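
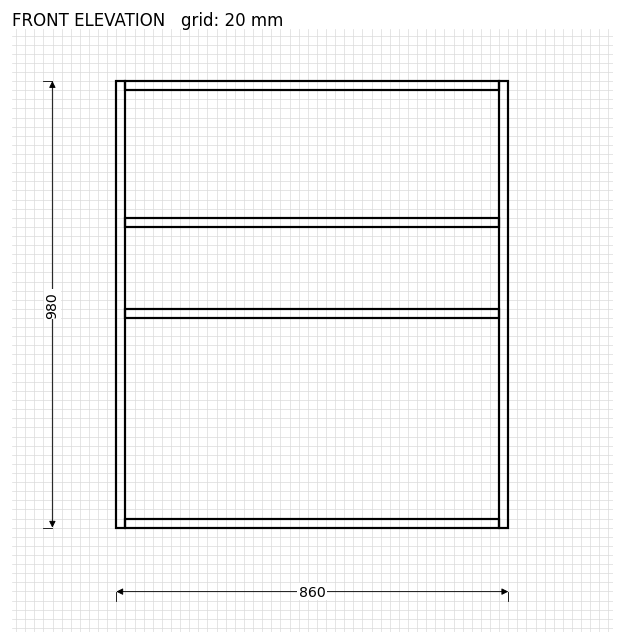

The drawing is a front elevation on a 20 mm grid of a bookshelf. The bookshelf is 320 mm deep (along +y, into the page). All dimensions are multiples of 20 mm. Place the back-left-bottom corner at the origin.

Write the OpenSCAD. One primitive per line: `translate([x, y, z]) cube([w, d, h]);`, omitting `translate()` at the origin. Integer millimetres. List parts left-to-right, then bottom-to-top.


cube([20, 320, 980]);
translate([20, 0, 0]) cube([820, 320, 20]);
translate([20, 0, 460]) cube([820, 320, 20]);
translate([20, 0, 660]) cube([820, 320, 20]);
translate([20, 0, 960]) cube([820, 320, 20]);
translate([840, 0, 0]) cube([20, 320, 980]);


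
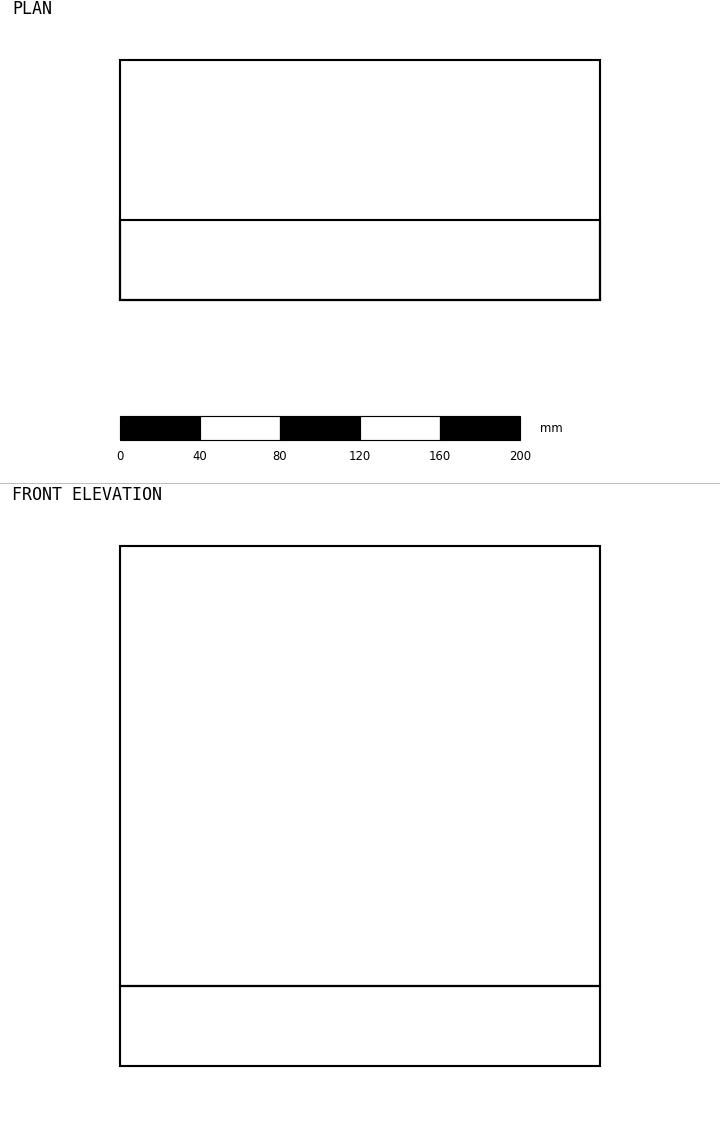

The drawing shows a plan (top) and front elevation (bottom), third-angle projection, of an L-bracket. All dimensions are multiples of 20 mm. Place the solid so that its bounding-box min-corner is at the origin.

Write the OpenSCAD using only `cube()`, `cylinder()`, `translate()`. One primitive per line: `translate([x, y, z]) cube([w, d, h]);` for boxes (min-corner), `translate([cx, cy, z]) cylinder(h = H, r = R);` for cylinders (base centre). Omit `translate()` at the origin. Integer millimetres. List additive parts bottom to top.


cube([240, 120, 40]);
translate([0, 0, 40]) cube([240, 40, 220]);


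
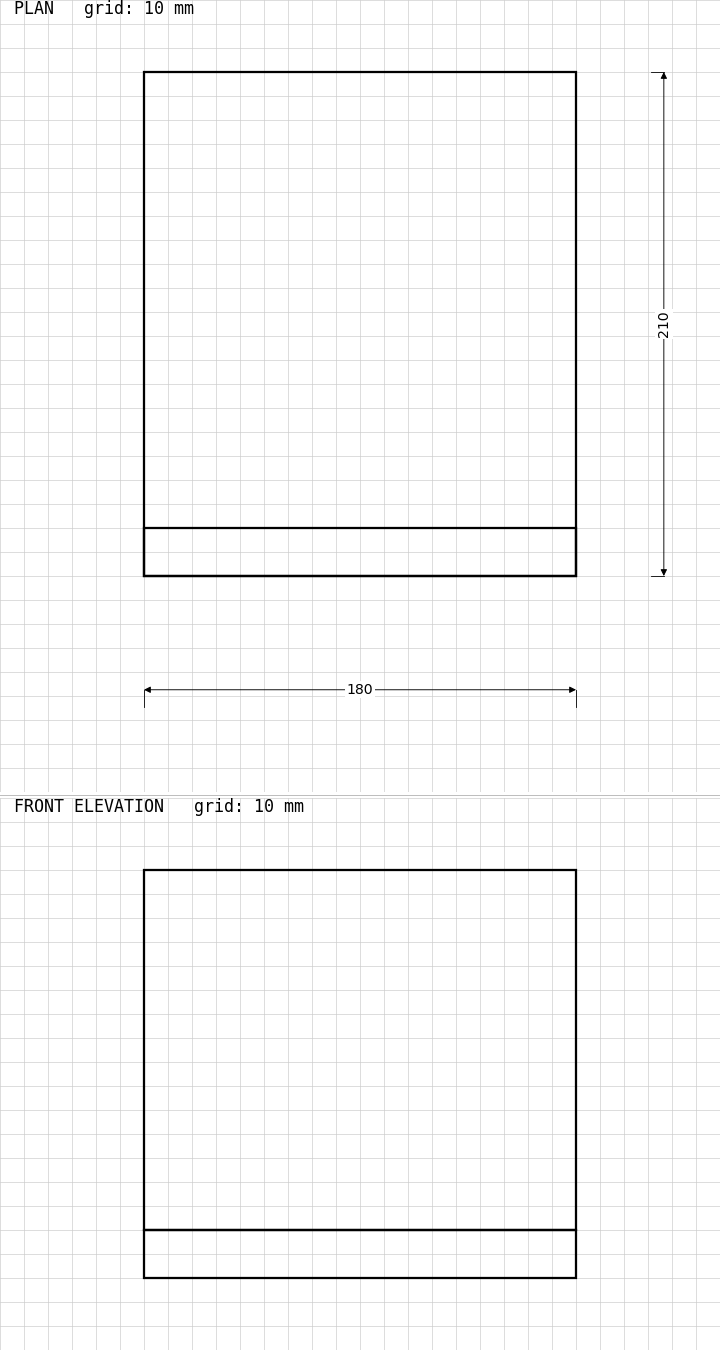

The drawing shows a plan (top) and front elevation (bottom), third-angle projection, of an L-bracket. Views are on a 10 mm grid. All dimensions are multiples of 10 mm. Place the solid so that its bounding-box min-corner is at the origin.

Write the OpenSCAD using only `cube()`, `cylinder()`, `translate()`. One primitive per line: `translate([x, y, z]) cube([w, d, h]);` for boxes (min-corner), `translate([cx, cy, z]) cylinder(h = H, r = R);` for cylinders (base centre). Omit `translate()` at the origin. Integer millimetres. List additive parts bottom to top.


cube([180, 210, 20]);
translate([0, 0, 20]) cube([180, 20, 150]);


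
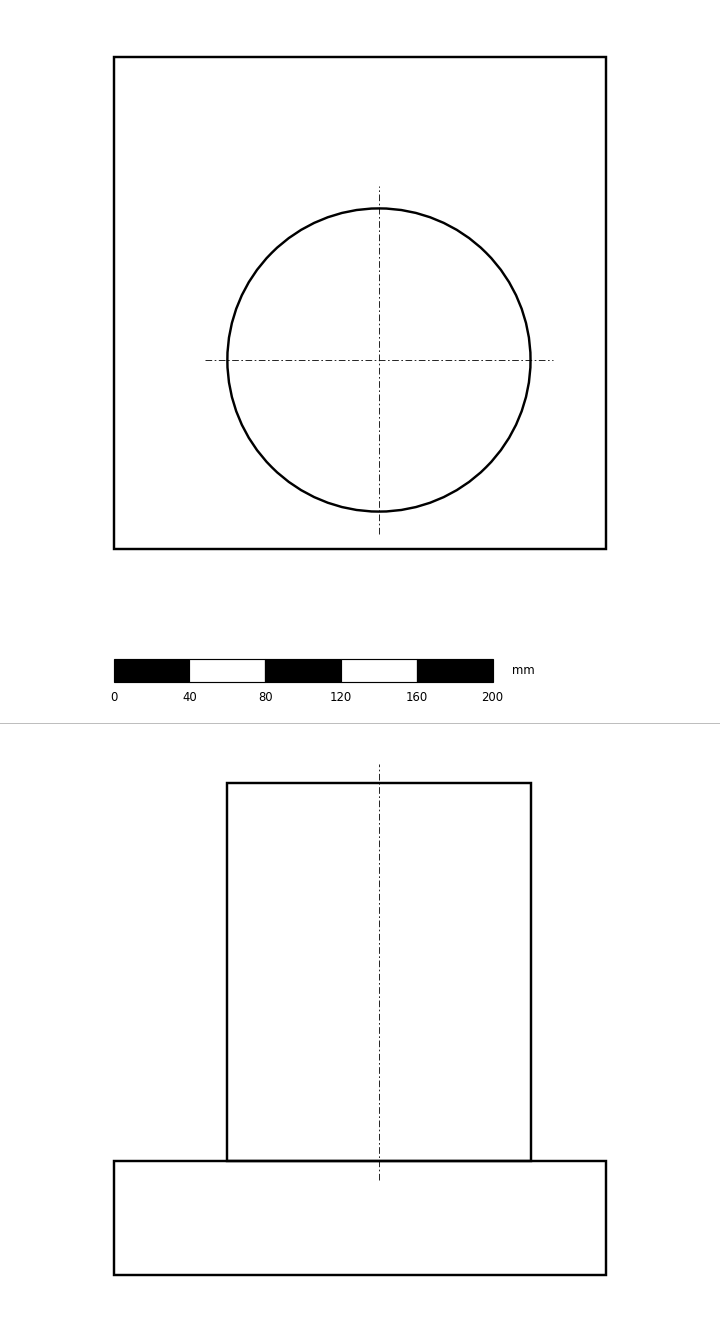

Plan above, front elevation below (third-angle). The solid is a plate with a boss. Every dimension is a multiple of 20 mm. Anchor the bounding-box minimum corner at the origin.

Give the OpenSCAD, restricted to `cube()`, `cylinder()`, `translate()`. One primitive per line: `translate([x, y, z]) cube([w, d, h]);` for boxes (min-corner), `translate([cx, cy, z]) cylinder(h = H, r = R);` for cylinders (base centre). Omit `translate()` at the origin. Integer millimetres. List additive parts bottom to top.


cube([260, 260, 60]);
translate([140, 100, 60]) cylinder(h = 200, r = 80);


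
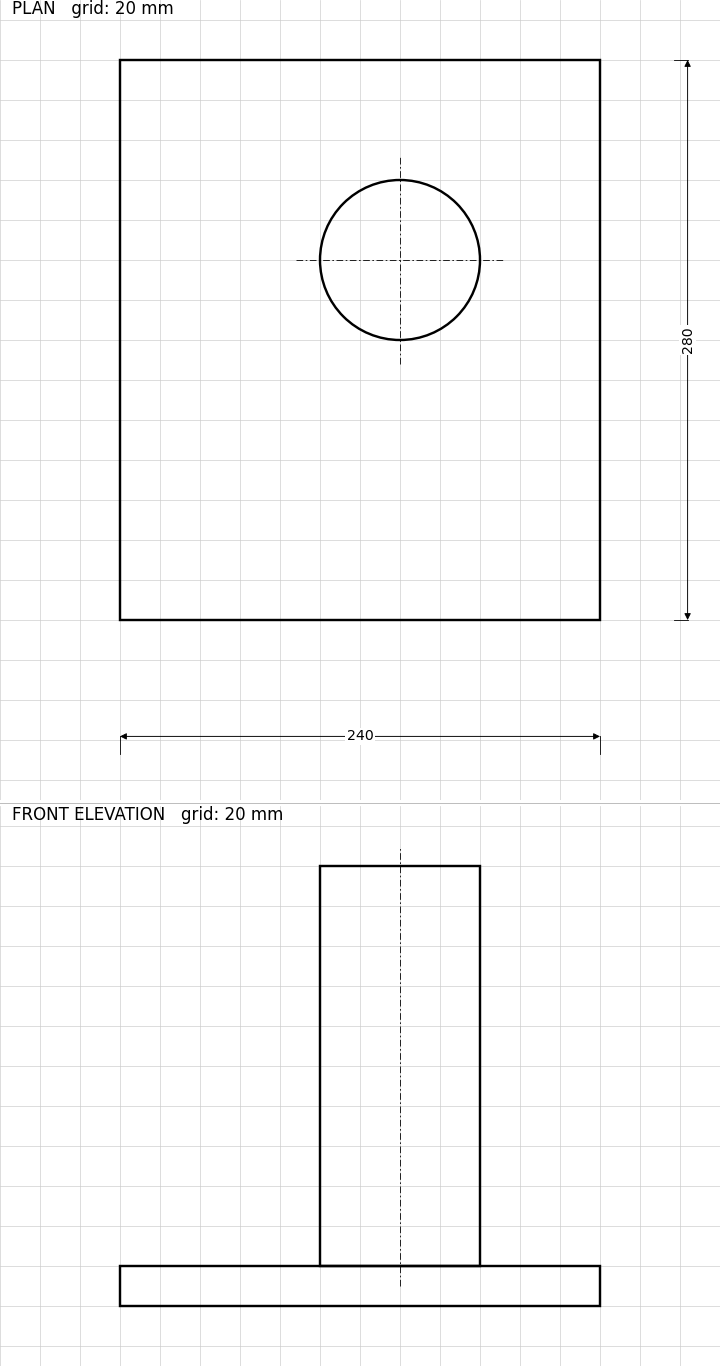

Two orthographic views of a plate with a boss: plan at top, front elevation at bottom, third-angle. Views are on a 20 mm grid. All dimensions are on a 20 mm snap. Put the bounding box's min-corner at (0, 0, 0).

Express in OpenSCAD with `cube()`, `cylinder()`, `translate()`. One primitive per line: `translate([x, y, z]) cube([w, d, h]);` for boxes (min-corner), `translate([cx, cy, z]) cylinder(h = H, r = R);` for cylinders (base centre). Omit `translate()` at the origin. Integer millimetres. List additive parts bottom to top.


cube([240, 280, 20]);
translate([140, 180, 20]) cylinder(h = 200, r = 40);


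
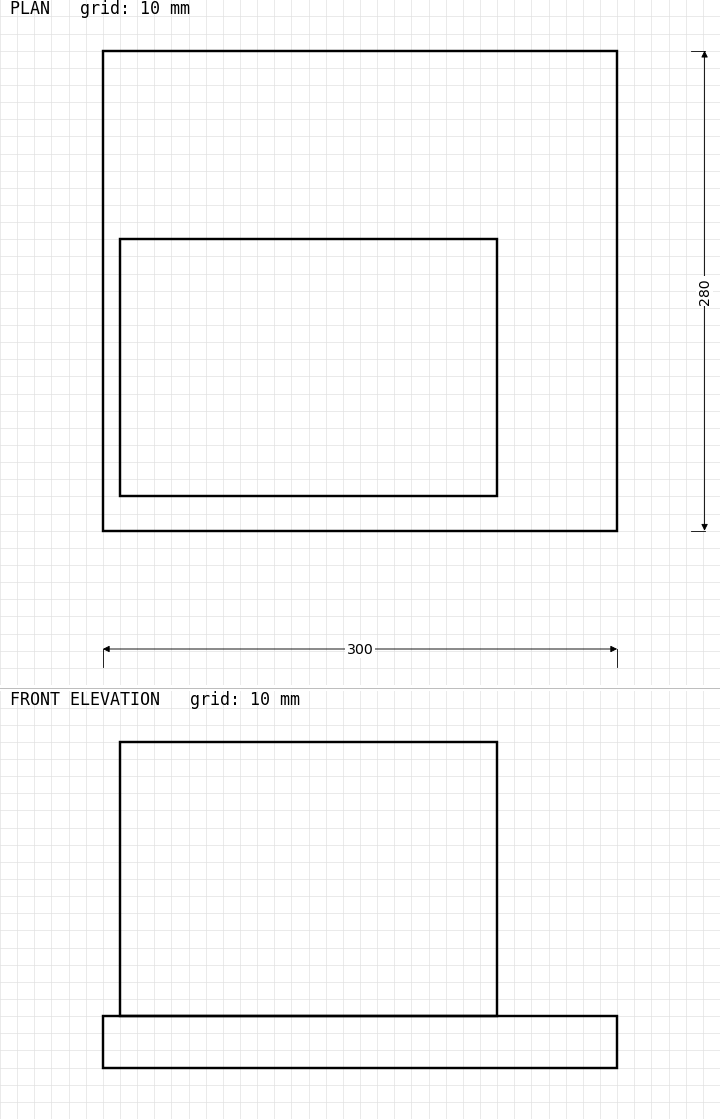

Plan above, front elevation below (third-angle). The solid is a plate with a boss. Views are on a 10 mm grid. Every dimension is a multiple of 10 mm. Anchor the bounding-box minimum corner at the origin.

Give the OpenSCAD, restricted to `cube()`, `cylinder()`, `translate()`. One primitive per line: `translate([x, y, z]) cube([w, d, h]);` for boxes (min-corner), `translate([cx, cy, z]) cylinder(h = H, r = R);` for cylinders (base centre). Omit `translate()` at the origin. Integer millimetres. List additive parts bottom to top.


cube([300, 280, 30]);
translate([10, 20, 30]) cube([220, 150, 160]);


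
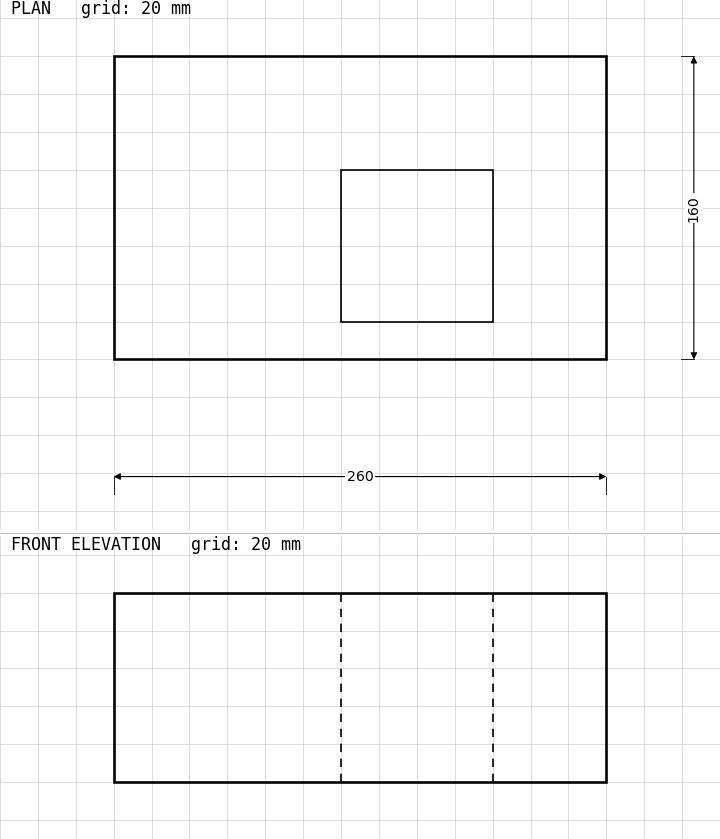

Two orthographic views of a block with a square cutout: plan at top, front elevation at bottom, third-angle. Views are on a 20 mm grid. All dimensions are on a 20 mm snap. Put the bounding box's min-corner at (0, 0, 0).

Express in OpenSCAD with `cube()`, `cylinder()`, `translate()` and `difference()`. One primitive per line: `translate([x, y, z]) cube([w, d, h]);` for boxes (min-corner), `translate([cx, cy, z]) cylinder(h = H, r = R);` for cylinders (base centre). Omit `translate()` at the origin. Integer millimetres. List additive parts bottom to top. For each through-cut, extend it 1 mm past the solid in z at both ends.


difference() {
  cube([260, 160, 100]);
  translate([120, 20, -1]) cube([80, 80, 102]);
}


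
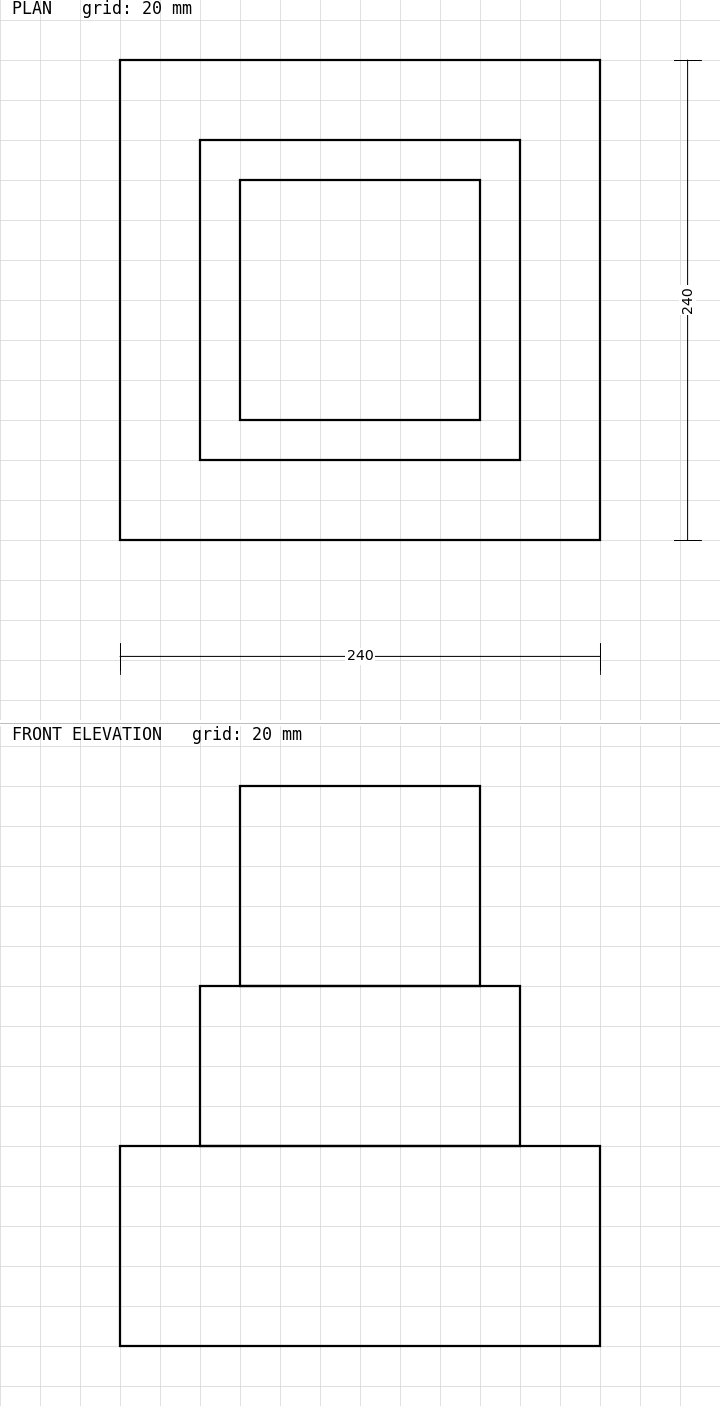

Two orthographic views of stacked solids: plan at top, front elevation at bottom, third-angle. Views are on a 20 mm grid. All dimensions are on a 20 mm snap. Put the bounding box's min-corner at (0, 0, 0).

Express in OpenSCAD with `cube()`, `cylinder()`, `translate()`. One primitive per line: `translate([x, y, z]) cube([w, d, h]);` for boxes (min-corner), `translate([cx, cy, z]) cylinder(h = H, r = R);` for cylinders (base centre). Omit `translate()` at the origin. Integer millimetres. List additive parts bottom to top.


cube([240, 240, 100]);
translate([40, 40, 100]) cube([160, 160, 80]);
translate([60, 60, 180]) cube([120, 120, 100]);


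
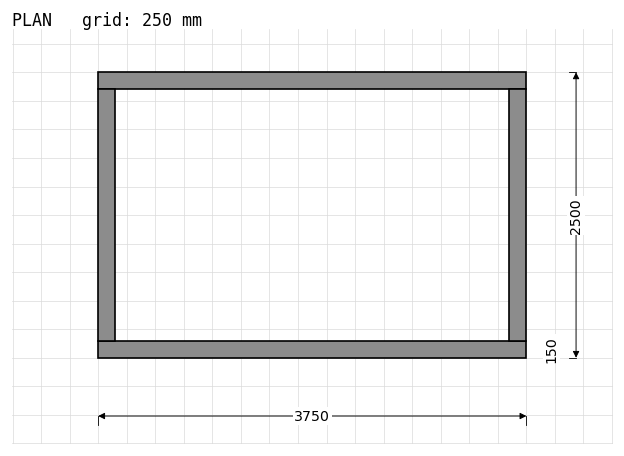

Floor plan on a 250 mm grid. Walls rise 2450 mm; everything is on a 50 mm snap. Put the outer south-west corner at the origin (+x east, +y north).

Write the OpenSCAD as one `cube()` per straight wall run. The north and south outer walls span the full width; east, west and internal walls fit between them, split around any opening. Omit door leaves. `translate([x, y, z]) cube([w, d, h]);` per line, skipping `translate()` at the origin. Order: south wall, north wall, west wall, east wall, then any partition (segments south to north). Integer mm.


cube([3750, 150, 2450]);
translate([0, 2350, 0]) cube([3750, 150, 2450]);
translate([0, 150, 0]) cube([150, 2200, 2450]);
translate([3600, 150, 0]) cube([150, 2200, 2450]);


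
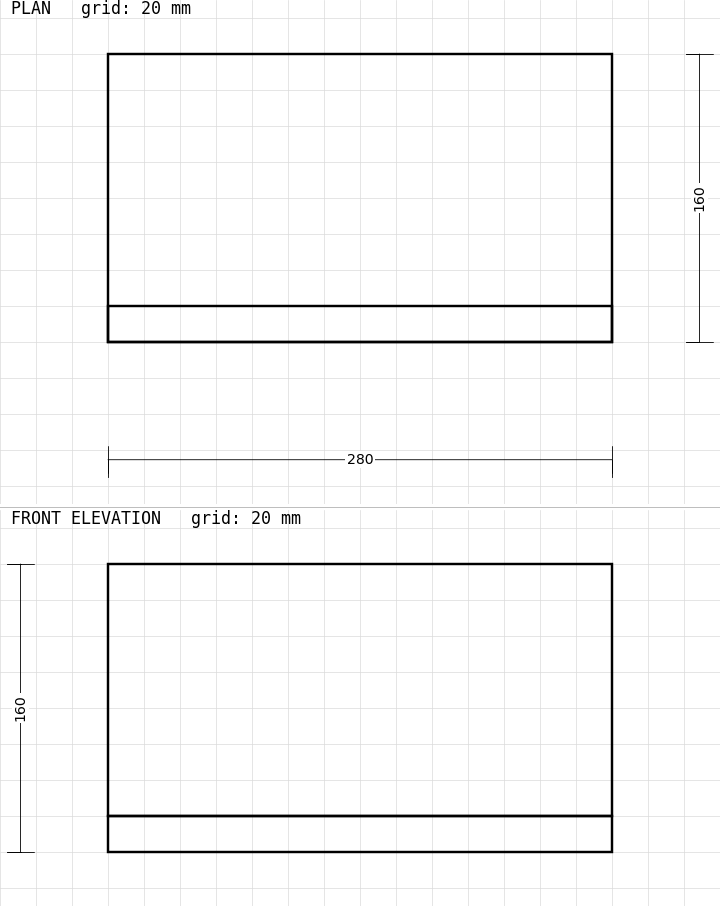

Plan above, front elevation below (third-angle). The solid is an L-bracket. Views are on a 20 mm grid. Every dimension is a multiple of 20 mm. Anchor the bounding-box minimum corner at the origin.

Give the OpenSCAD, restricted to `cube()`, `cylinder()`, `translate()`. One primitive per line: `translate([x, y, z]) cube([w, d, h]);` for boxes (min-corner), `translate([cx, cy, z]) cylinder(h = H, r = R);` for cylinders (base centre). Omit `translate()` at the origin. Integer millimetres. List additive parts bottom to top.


cube([280, 160, 20]);
translate([0, 0, 20]) cube([280, 20, 140]);


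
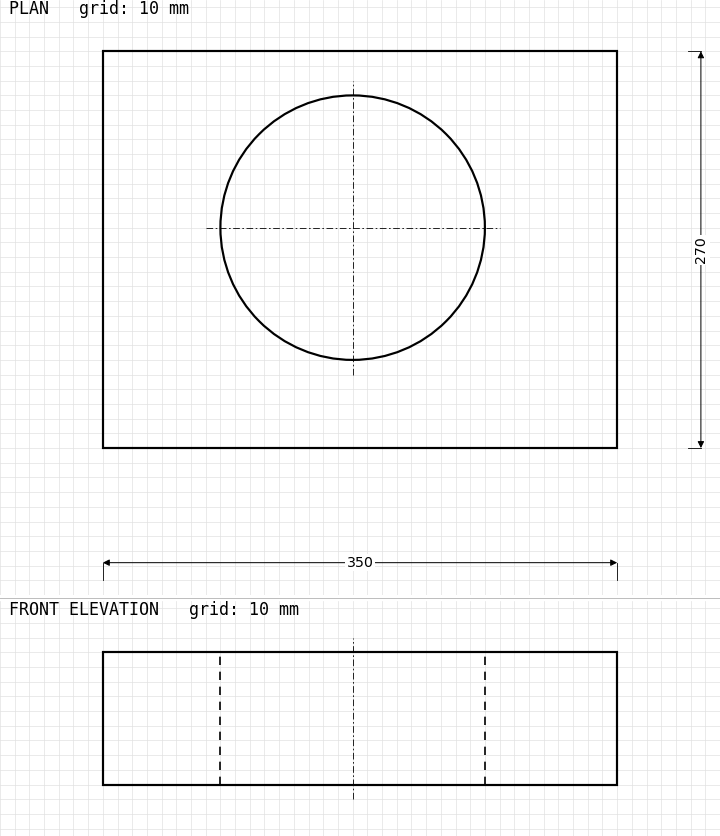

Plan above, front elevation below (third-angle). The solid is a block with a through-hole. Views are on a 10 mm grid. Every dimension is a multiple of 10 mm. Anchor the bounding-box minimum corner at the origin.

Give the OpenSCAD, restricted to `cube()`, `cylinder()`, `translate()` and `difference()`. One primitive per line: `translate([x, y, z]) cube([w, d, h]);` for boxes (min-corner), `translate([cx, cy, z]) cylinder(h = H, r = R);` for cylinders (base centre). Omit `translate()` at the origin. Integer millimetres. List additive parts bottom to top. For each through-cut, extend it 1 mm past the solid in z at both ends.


difference() {
  cube([350, 270, 90]);
  translate([170, 150, -1]) cylinder(h = 92, r = 90);
}


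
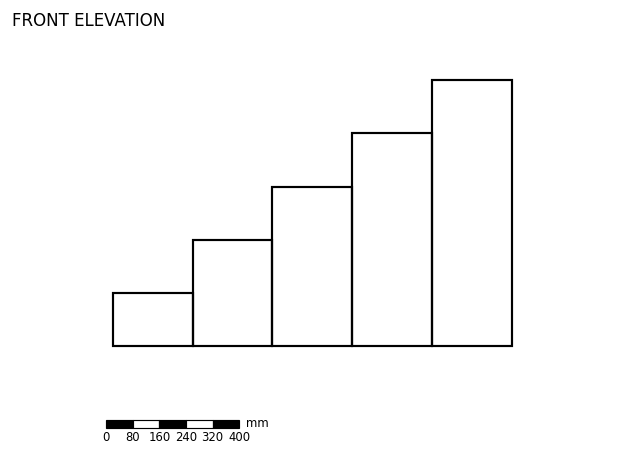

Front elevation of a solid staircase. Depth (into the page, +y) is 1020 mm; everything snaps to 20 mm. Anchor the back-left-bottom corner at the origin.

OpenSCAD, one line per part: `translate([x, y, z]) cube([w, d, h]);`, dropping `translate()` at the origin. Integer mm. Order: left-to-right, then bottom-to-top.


cube([240, 1020, 160]);
translate([240, 0, 0]) cube([240, 1020, 320]);
translate([480, 0, 0]) cube([240, 1020, 480]);
translate([720, 0, 0]) cube([240, 1020, 640]);
translate([960, 0, 0]) cube([240, 1020, 800]);


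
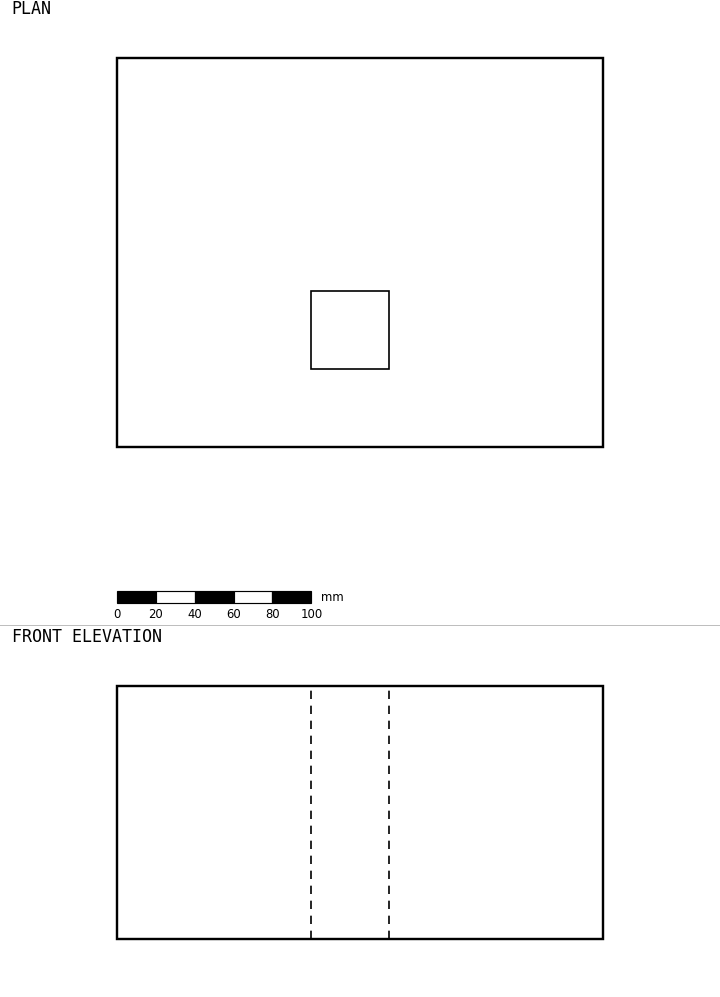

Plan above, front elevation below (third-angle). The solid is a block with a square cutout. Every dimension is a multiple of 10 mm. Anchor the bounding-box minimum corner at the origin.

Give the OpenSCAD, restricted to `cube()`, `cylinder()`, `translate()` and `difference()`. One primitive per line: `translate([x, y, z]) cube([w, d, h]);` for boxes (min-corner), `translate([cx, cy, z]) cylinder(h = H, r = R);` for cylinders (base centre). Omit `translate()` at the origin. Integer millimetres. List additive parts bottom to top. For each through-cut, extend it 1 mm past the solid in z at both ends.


difference() {
  cube([250, 200, 130]);
  translate([100, 40, -1]) cube([40, 40, 132]);
}


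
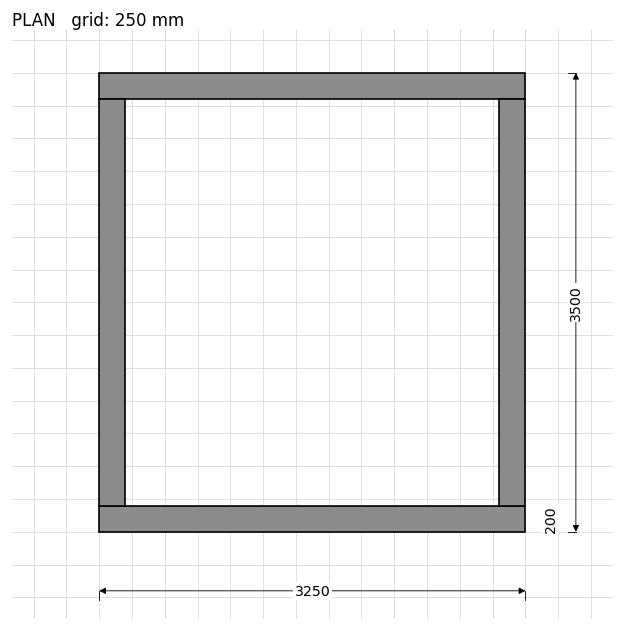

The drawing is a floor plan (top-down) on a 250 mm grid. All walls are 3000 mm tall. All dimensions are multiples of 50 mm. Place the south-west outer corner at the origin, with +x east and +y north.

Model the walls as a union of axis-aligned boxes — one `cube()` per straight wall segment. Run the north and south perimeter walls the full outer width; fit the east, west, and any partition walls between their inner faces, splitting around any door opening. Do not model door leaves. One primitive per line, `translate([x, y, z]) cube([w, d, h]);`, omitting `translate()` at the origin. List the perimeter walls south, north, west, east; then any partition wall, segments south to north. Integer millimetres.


cube([3250, 200, 3000]);
translate([0, 3300, 0]) cube([3250, 200, 3000]);
translate([0, 200, 0]) cube([200, 3100, 3000]);
translate([3050, 200, 0]) cube([200, 3100, 3000]);


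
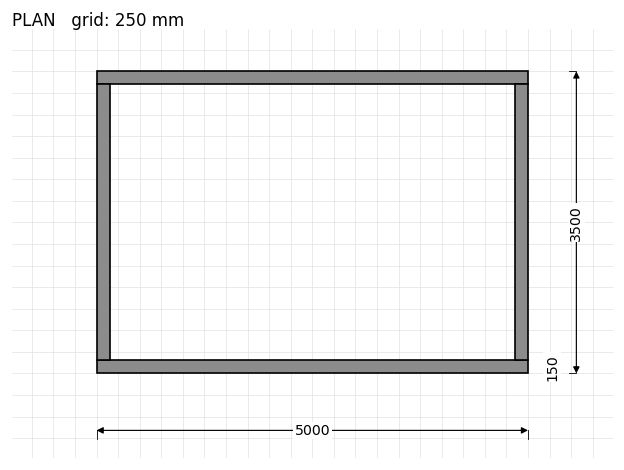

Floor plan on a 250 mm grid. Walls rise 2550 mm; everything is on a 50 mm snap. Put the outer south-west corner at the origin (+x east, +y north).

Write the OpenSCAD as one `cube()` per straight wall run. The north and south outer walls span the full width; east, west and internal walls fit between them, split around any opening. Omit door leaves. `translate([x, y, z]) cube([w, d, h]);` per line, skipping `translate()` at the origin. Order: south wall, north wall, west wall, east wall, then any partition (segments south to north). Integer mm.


cube([5000, 150, 2550]);
translate([0, 3350, 0]) cube([5000, 150, 2550]);
translate([0, 150, 0]) cube([150, 3200, 2550]);
translate([4850, 150, 0]) cube([150, 3200, 2550]);


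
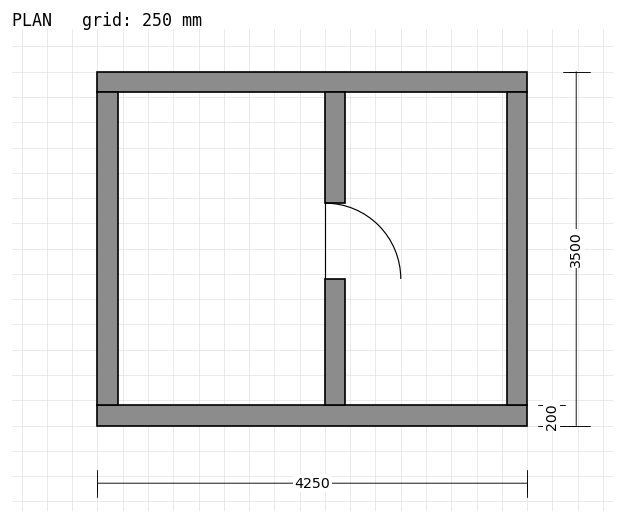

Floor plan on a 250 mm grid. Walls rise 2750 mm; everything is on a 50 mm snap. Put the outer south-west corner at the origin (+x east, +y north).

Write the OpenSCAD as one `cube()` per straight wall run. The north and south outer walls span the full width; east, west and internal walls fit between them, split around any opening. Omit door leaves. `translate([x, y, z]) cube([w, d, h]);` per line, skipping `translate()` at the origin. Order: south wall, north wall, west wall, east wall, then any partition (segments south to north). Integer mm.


cube([4250, 200, 2750]);
translate([0, 3300, 0]) cube([4250, 200, 2750]);
translate([0, 200, 0]) cube([200, 3100, 2750]);
translate([4050, 200, 0]) cube([200, 3100, 2750]);
translate([2250, 200, 0]) cube([200, 1250, 2750]);
translate([2250, 2200, 0]) cube([200, 1100, 2750]);


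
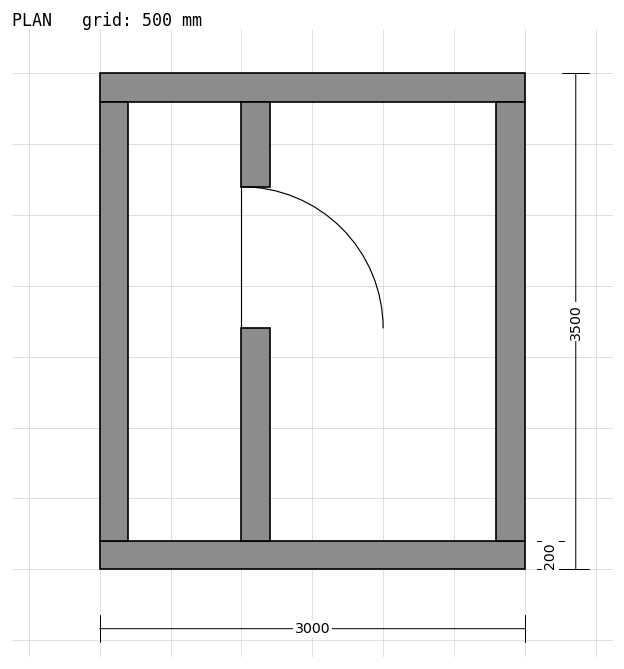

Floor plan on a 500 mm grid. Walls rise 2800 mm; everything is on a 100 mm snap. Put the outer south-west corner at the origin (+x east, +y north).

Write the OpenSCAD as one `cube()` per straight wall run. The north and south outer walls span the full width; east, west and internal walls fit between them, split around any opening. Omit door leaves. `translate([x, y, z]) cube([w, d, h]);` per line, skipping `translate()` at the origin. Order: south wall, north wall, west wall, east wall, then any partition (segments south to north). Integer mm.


cube([3000, 200, 2800]);
translate([0, 3300, 0]) cube([3000, 200, 2800]);
translate([0, 200, 0]) cube([200, 3100, 2800]);
translate([2800, 200, 0]) cube([200, 3100, 2800]);
translate([1000, 200, 0]) cube([200, 1500, 2800]);
translate([1000, 2700, 0]) cube([200, 600, 2800]);


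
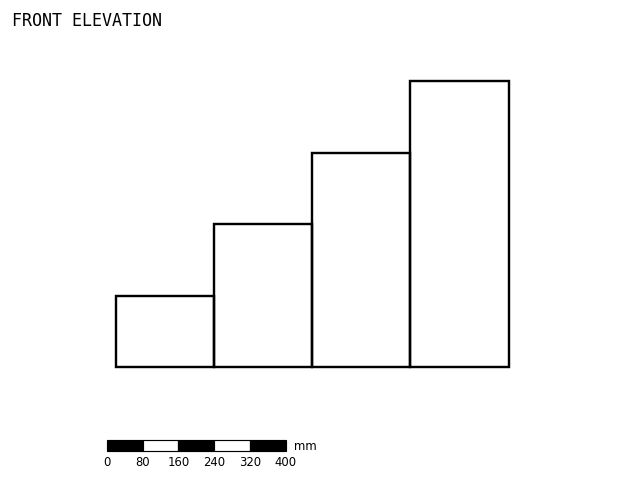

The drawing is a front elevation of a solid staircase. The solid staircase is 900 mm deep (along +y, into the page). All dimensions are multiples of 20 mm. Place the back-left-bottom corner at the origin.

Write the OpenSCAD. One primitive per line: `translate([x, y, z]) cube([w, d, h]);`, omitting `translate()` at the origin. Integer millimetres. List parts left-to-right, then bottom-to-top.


cube([220, 900, 160]);
translate([220, 0, 0]) cube([220, 900, 320]);
translate([440, 0, 0]) cube([220, 900, 480]);
translate([660, 0, 0]) cube([220, 900, 640]);


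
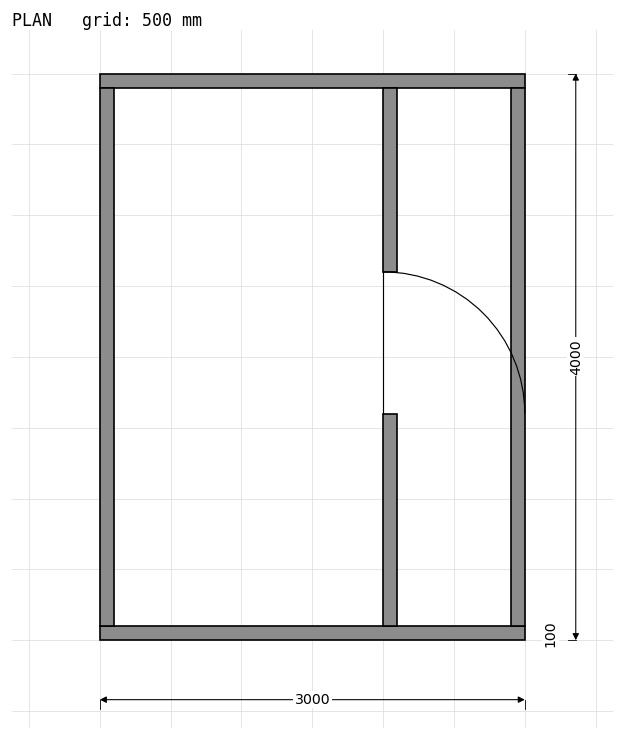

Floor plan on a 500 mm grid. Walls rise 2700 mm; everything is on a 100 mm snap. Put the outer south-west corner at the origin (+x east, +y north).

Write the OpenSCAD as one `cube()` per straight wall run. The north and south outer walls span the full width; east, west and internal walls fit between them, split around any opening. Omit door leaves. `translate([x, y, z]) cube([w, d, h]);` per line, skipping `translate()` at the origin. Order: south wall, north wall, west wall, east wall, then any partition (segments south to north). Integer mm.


cube([3000, 100, 2700]);
translate([0, 3900, 0]) cube([3000, 100, 2700]);
translate([0, 100, 0]) cube([100, 3800, 2700]);
translate([2900, 100, 0]) cube([100, 3800, 2700]);
translate([2000, 100, 0]) cube([100, 1500, 2700]);
translate([2000, 2600, 0]) cube([100, 1300, 2700]);


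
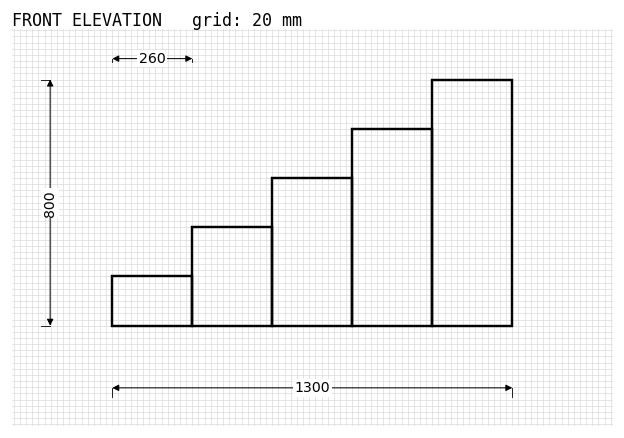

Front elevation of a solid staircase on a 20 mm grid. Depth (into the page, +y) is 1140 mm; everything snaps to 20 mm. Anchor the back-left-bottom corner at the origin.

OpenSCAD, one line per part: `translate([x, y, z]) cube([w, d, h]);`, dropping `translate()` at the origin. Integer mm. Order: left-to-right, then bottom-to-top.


cube([260, 1140, 160]);
translate([260, 0, 0]) cube([260, 1140, 320]);
translate([520, 0, 0]) cube([260, 1140, 480]);
translate([780, 0, 0]) cube([260, 1140, 640]);
translate([1040, 0, 0]) cube([260, 1140, 800]);


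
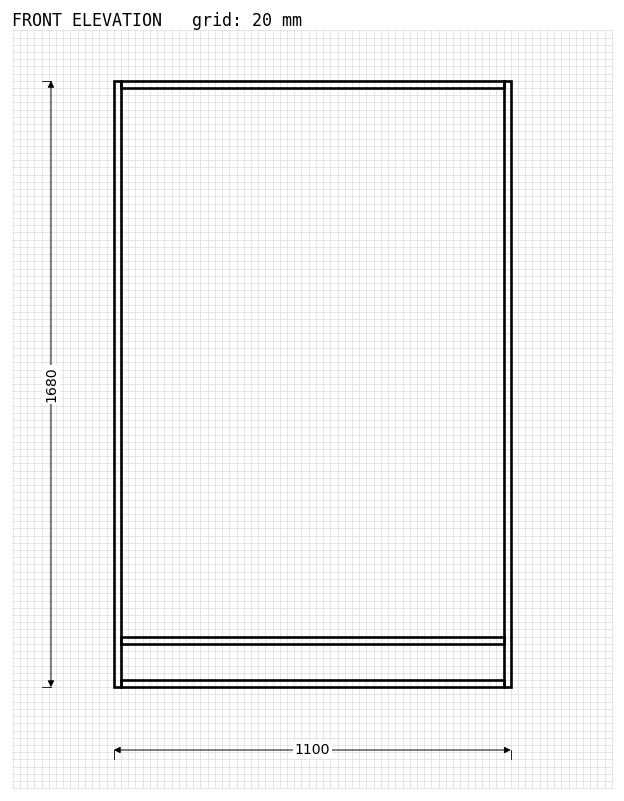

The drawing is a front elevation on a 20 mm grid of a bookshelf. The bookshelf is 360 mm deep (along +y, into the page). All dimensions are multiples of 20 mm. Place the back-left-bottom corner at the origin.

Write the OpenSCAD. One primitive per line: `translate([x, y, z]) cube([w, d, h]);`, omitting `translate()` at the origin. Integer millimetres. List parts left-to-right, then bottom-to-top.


cube([20, 360, 1680]);
translate([20, 0, 0]) cube([1060, 360, 20]);
translate([20, 0, 120]) cube([1060, 360, 20]);
translate([20, 0, 1660]) cube([1060, 360, 20]);
translate([1080, 0, 0]) cube([20, 360, 1680]);


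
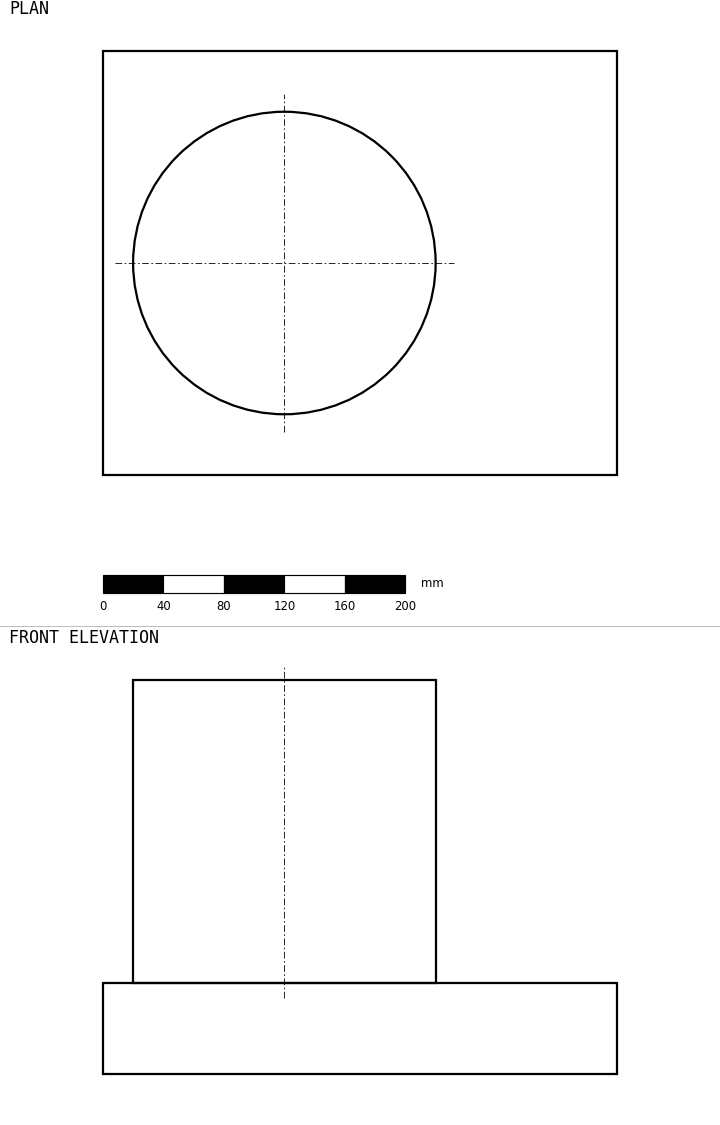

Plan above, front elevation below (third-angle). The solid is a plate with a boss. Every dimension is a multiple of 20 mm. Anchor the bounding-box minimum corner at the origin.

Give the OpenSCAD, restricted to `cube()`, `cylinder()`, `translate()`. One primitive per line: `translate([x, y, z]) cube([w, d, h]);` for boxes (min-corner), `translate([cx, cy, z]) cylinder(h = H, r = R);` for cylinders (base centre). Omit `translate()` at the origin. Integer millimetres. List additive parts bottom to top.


cube([340, 280, 60]);
translate([120, 140, 60]) cylinder(h = 200, r = 100);


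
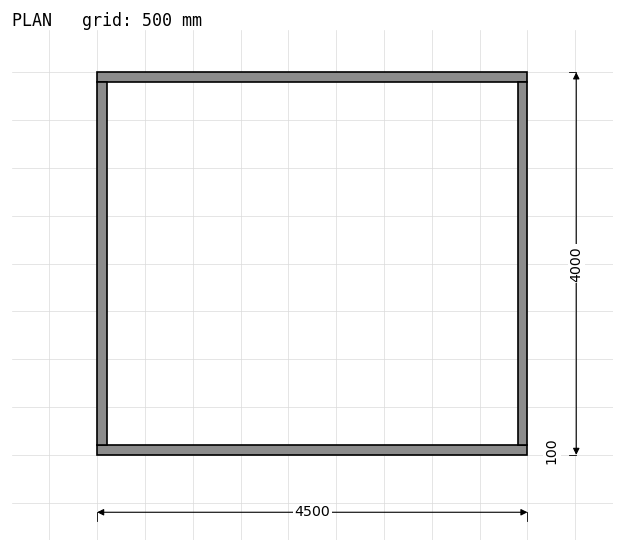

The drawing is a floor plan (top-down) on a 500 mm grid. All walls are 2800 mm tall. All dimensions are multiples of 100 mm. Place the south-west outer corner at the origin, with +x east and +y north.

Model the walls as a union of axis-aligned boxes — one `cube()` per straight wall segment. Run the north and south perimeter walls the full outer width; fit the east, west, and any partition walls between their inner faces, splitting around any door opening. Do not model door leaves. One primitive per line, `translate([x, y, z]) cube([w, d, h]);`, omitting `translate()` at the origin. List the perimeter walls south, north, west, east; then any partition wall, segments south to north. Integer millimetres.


cube([4500, 100, 2800]);
translate([0, 3900, 0]) cube([4500, 100, 2800]);
translate([0, 100, 0]) cube([100, 3800, 2800]);
translate([4400, 100, 0]) cube([100, 3800, 2800]);


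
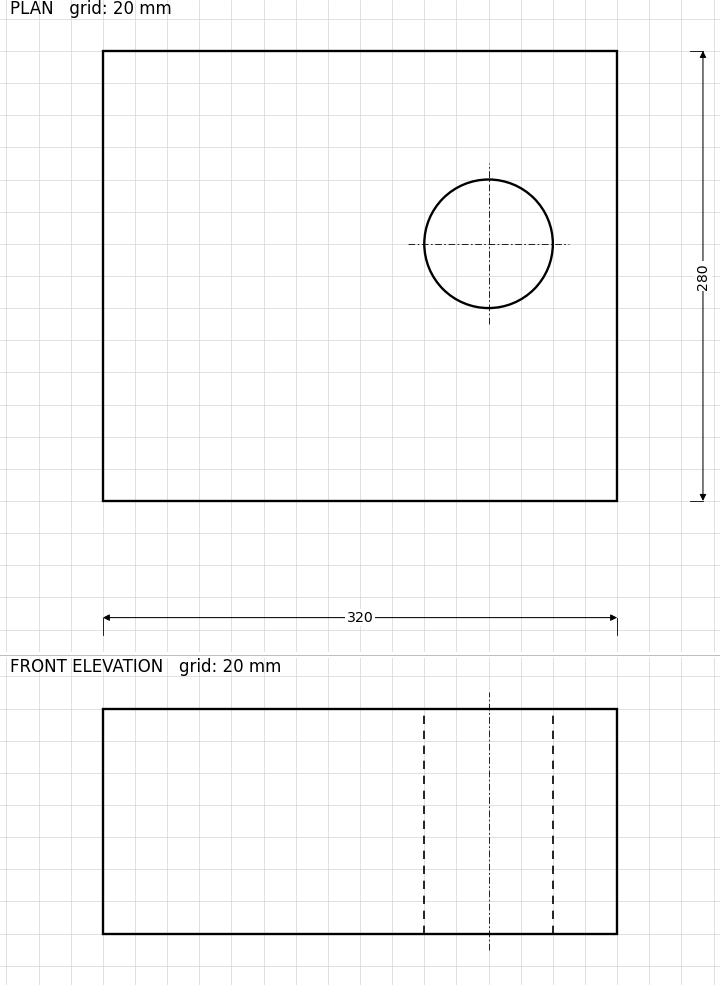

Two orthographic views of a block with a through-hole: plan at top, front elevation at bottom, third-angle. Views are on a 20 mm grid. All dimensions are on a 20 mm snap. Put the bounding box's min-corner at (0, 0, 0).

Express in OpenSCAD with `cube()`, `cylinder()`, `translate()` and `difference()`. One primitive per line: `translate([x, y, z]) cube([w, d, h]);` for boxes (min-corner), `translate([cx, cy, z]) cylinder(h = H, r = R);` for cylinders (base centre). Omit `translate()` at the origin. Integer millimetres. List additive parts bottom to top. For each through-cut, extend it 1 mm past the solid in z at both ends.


difference() {
  cube([320, 280, 140]);
  translate([240, 160, -1]) cylinder(h = 142, r = 40);
}


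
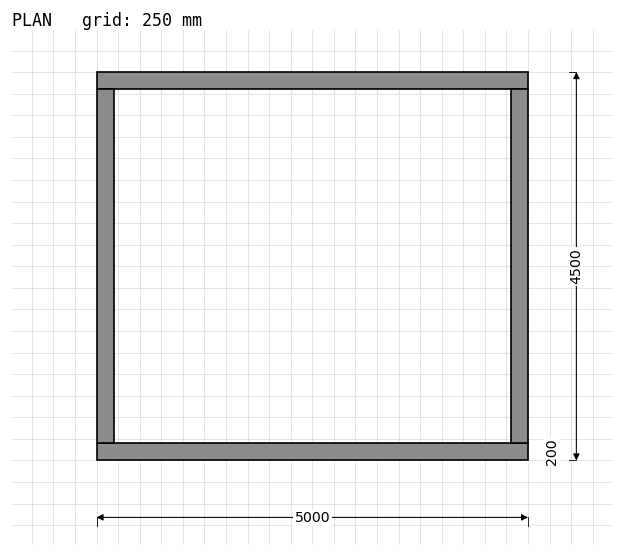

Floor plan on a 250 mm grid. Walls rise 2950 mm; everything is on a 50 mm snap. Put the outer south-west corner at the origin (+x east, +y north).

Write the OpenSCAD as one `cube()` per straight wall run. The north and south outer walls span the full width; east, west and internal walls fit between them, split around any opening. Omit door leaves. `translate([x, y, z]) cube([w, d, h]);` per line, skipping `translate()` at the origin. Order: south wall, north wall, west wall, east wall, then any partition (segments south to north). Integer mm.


cube([5000, 200, 2950]);
translate([0, 4300, 0]) cube([5000, 200, 2950]);
translate([0, 200, 0]) cube([200, 4100, 2950]);
translate([4800, 200, 0]) cube([200, 4100, 2950]);


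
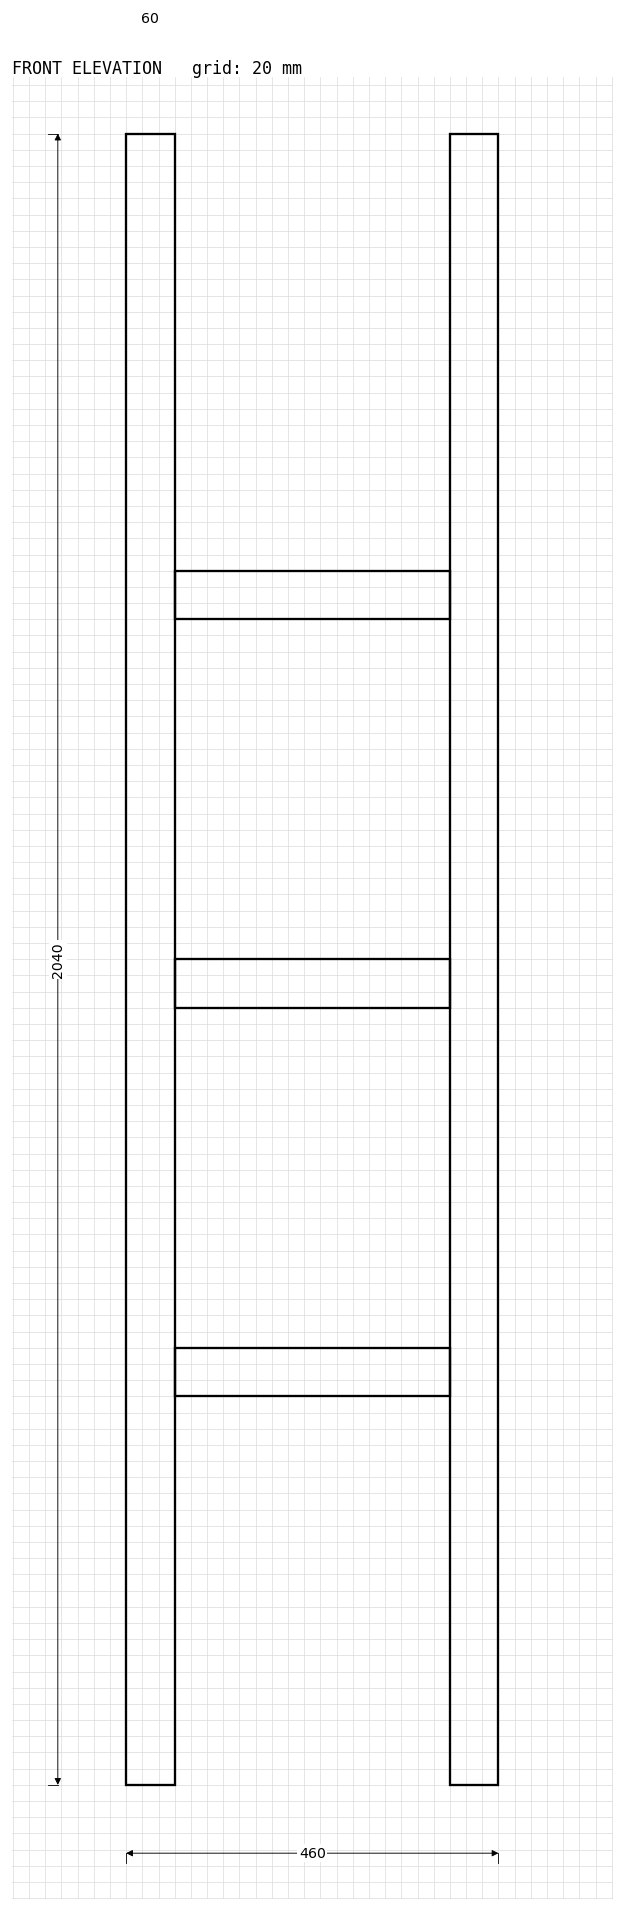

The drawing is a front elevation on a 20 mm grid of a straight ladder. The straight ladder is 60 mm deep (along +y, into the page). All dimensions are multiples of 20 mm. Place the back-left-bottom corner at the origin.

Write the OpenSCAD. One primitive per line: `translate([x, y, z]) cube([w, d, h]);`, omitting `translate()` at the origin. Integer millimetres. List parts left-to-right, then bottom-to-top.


cube([60, 60, 2040]);
translate([60, 0, 480]) cube([340, 60, 60]);
translate([60, 0, 960]) cube([340, 60, 60]);
translate([60, 0, 1440]) cube([340, 60, 60]);
translate([400, 0, 0]) cube([60, 60, 2040]);


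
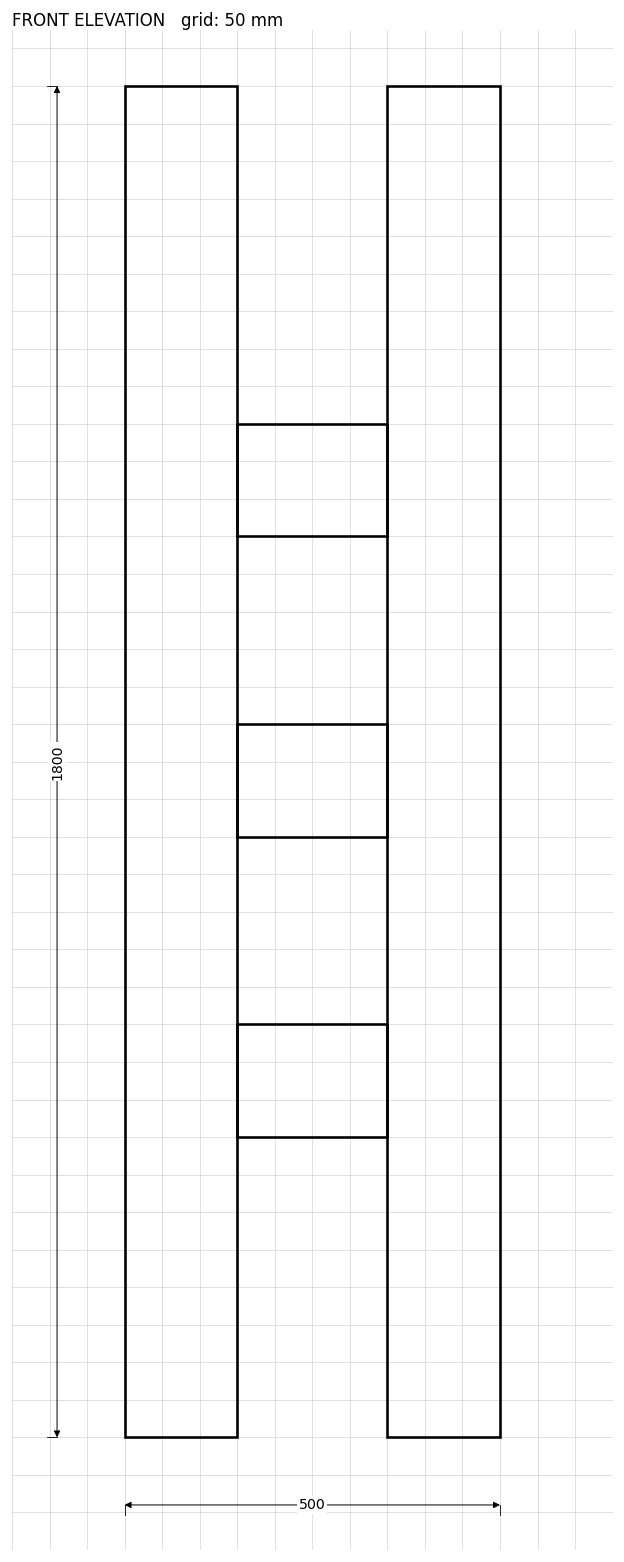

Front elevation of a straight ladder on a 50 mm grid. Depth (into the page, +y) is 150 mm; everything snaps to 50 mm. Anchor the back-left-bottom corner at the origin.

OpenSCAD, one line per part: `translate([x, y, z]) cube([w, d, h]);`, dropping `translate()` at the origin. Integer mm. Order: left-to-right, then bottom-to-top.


cube([150, 150, 1800]);
translate([150, 0, 400]) cube([200, 150, 150]);
translate([150, 0, 800]) cube([200, 150, 150]);
translate([150, 0, 1200]) cube([200, 150, 150]);
translate([350, 0, 0]) cube([150, 150, 1800]);


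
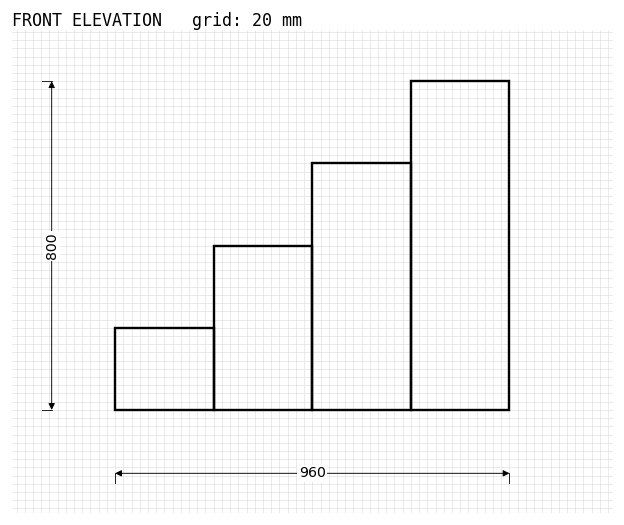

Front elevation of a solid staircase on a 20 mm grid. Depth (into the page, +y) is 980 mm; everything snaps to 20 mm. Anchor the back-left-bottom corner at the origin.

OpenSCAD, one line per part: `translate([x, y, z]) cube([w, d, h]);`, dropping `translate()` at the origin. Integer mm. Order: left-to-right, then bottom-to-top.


cube([240, 980, 200]);
translate([240, 0, 0]) cube([240, 980, 400]);
translate([480, 0, 0]) cube([240, 980, 600]);
translate([720, 0, 0]) cube([240, 980, 800]);


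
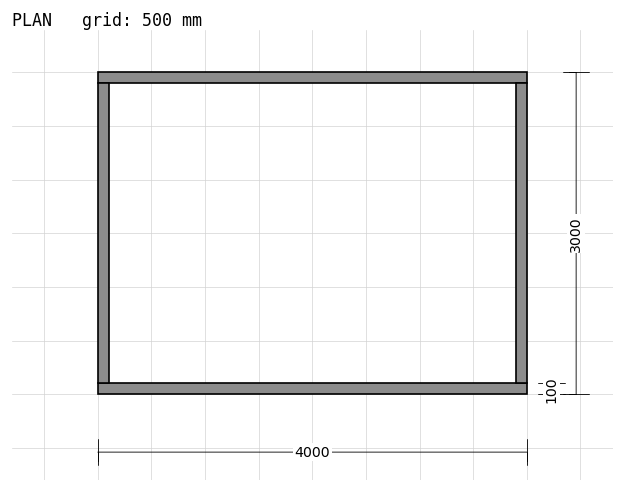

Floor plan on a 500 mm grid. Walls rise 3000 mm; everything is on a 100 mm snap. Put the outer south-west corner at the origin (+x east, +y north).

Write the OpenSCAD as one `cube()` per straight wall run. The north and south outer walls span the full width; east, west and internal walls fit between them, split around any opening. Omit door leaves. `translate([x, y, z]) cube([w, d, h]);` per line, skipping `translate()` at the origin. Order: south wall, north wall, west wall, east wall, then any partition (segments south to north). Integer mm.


cube([4000, 100, 3000]);
translate([0, 2900, 0]) cube([4000, 100, 3000]);
translate([0, 100, 0]) cube([100, 2800, 3000]);
translate([3900, 100, 0]) cube([100, 2800, 3000]);


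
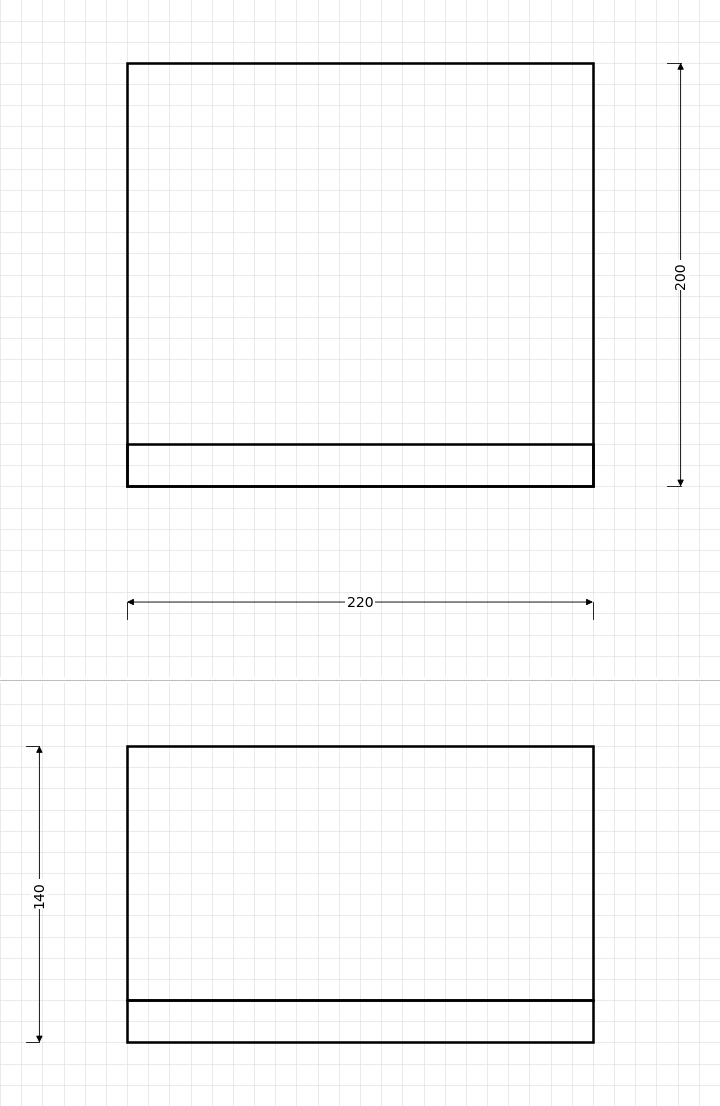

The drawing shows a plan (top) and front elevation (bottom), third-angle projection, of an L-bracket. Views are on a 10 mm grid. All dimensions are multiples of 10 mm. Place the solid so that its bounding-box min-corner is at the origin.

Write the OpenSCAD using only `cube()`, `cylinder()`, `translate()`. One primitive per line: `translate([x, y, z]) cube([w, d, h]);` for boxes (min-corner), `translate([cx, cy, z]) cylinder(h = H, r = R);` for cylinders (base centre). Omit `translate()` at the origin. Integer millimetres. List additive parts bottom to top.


cube([220, 200, 20]);
translate([0, 0, 20]) cube([220, 20, 120]);


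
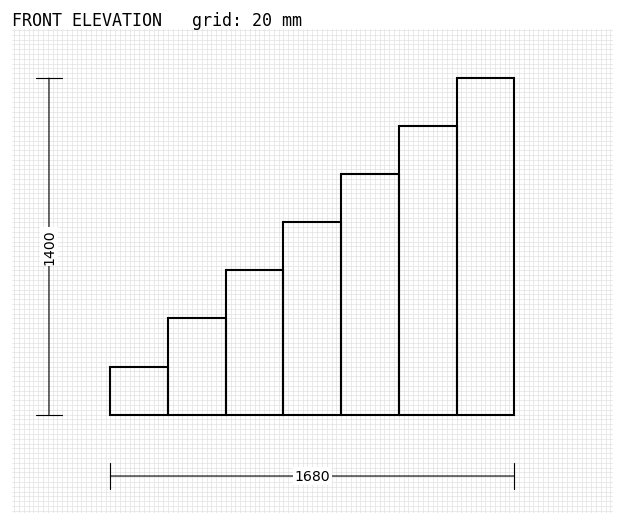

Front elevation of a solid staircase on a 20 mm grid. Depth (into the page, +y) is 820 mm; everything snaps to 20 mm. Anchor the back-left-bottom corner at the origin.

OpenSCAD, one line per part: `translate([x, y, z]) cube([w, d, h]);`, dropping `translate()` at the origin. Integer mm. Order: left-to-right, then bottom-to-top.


cube([240, 820, 200]);
translate([240, 0, 0]) cube([240, 820, 400]);
translate([480, 0, 0]) cube([240, 820, 600]);
translate([720, 0, 0]) cube([240, 820, 800]);
translate([960, 0, 0]) cube([240, 820, 1000]);
translate([1200, 0, 0]) cube([240, 820, 1200]);
translate([1440, 0, 0]) cube([240, 820, 1400]);


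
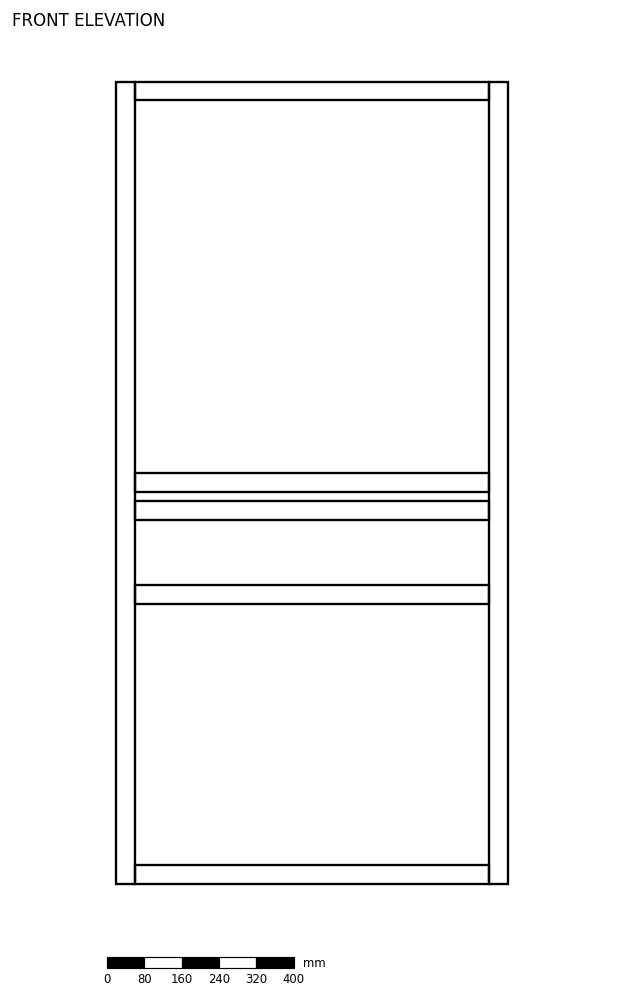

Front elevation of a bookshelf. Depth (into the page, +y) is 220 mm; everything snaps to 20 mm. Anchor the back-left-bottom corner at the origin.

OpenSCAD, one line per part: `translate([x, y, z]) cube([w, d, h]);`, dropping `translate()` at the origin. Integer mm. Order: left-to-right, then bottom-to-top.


cube([40, 220, 1720]);
translate([40, 0, 0]) cube([760, 220, 40]);
translate([40, 0, 600]) cube([760, 220, 40]);
translate([40, 0, 780]) cube([760, 220, 40]);
translate([40, 0, 840]) cube([760, 220, 40]);
translate([40, 0, 1680]) cube([760, 220, 40]);
translate([800, 0, 0]) cube([40, 220, 1720]);


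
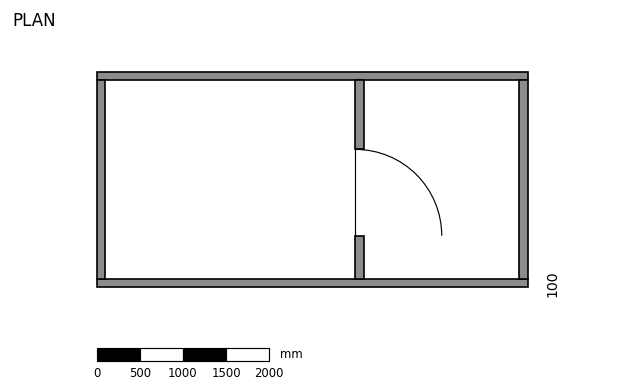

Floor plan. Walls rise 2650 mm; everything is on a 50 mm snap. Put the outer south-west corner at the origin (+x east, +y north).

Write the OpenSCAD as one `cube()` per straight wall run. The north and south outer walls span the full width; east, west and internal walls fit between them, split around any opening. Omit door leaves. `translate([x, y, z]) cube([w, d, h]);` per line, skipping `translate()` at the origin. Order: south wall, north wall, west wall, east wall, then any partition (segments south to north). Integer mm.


cube([5000, 100, 2650]);
translate([0, 2400, 0]) cube([5000, 100, 2650]);
translate([0, 100, 0]) cube([100, 2300, 2650]);
translate([4900, 100, 0]) cube([100, 2300, 2650]);
translate([3000, 100, 0]) cube([100, 500, 2650]);
translate([3000, 1600, 0]) cube([100, 800, 2650]);


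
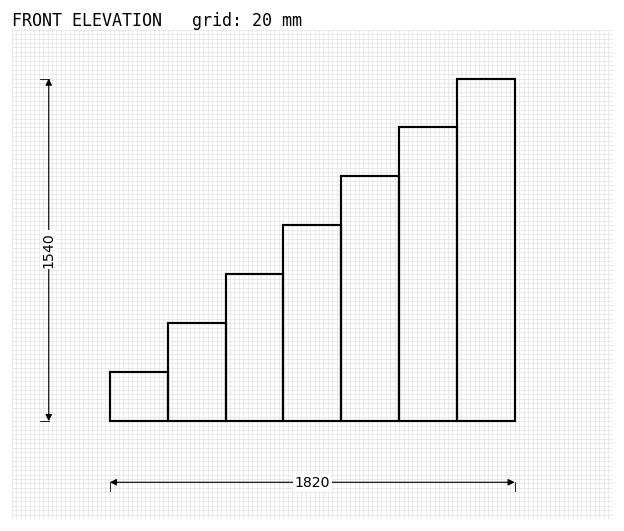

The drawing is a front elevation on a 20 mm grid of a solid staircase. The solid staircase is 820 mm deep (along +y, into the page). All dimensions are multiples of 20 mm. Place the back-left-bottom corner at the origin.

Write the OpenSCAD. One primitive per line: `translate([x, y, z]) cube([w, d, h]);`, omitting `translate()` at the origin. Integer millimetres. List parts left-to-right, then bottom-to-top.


cube([260, 820, 220]);
translate([260, 0, 0]) cube([260, 820, 440]);
translate([520, 0, 0]) cube([260, 820, 660]);
translate([780, 0, 0]) cube([260, 820, 880]);
translate([1040, 0, 0]) cube([260, 820, 1100]);
translate([1300, 0, 0]) cube([260, 820, 1320]);
translate([1560, 0, 0]) cube([260, 820, 1540]);


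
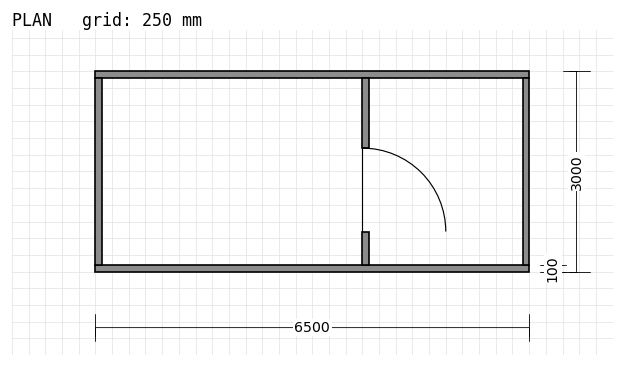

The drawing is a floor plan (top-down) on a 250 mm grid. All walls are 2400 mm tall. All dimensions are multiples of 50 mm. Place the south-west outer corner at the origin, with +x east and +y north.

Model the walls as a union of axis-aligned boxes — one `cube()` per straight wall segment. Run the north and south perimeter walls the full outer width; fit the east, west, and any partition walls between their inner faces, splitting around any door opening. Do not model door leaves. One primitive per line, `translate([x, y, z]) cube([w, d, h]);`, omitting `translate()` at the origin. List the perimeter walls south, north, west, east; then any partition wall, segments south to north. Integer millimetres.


cube([6500, 100, 2400]);
translate([0, 2900, 0]) cube([6500, 100, 2400]);
translate([0, 100, 0]) cube([100, 2800, 2400]);
translate([6400, 100, 0]) cube([100, 2800, 2400]);
translate([4000, 100, 0]) cube([100, 500, 2400]);
translate([4000, 1850, 0]) cube([100, 1050, 2400]);


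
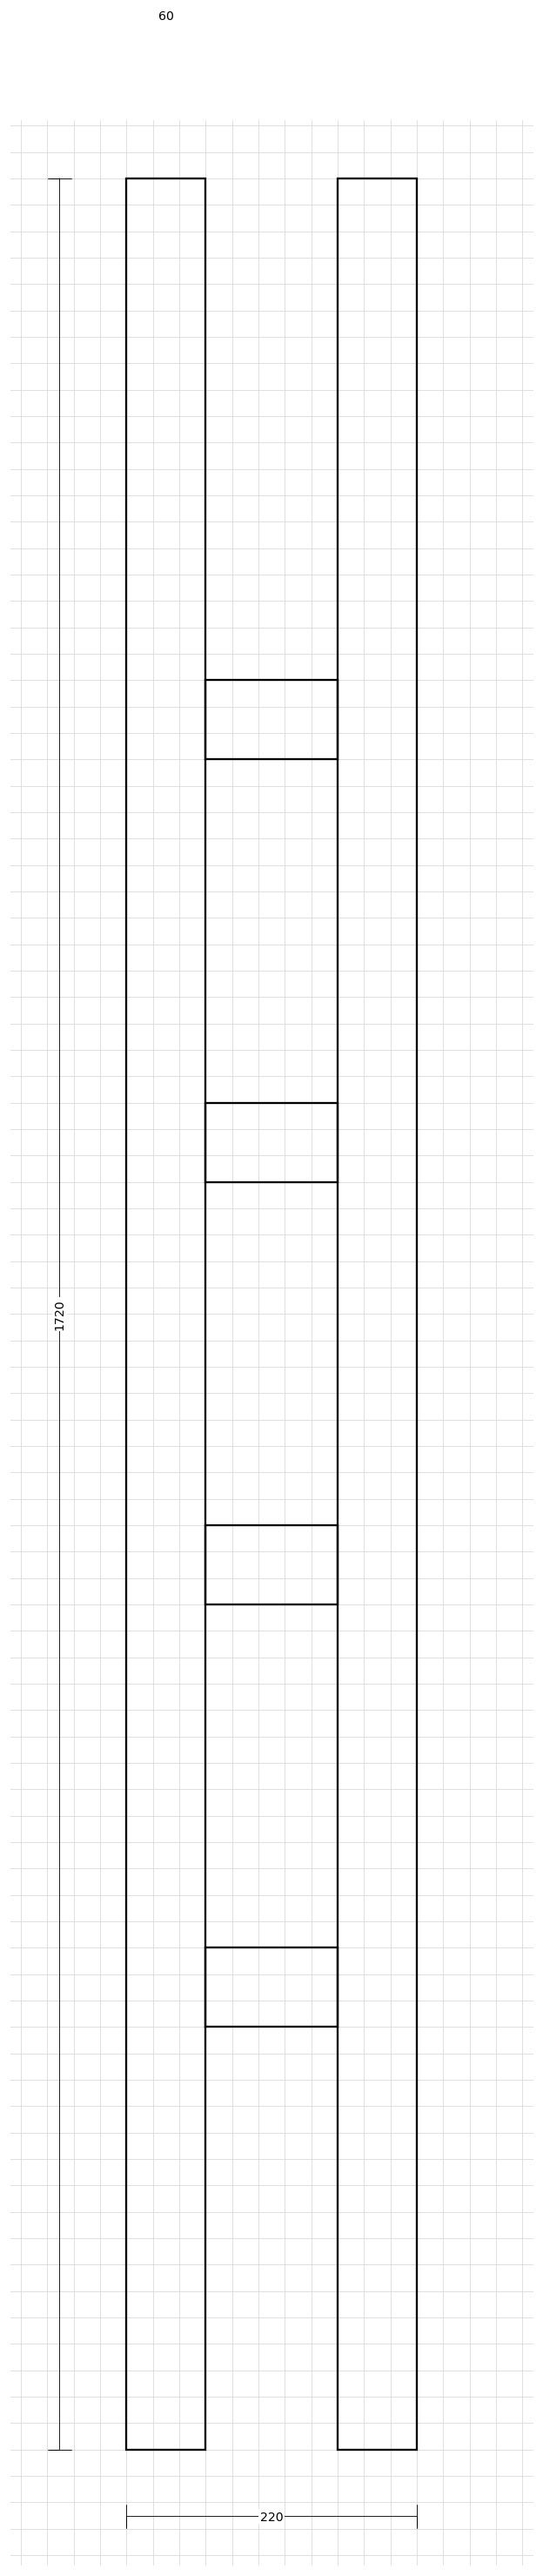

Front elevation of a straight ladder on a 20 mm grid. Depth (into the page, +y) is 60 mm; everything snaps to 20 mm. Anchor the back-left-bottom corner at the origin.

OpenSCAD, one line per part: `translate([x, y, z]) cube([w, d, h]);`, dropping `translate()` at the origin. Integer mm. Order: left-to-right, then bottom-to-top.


cube([60, 60, 1720]);
translate([60, 0, 320]) cube([100, 60, 60]);
translate([60, 0, 640]) cube([100, 60, 60]);
translate([60, 0, 960]) cube([100, 60, 60]);
translate([60, 0, 1280]) cube([100, 60, 60]);
translate([160, 0, 0]) cube([60, 60, 1720]);


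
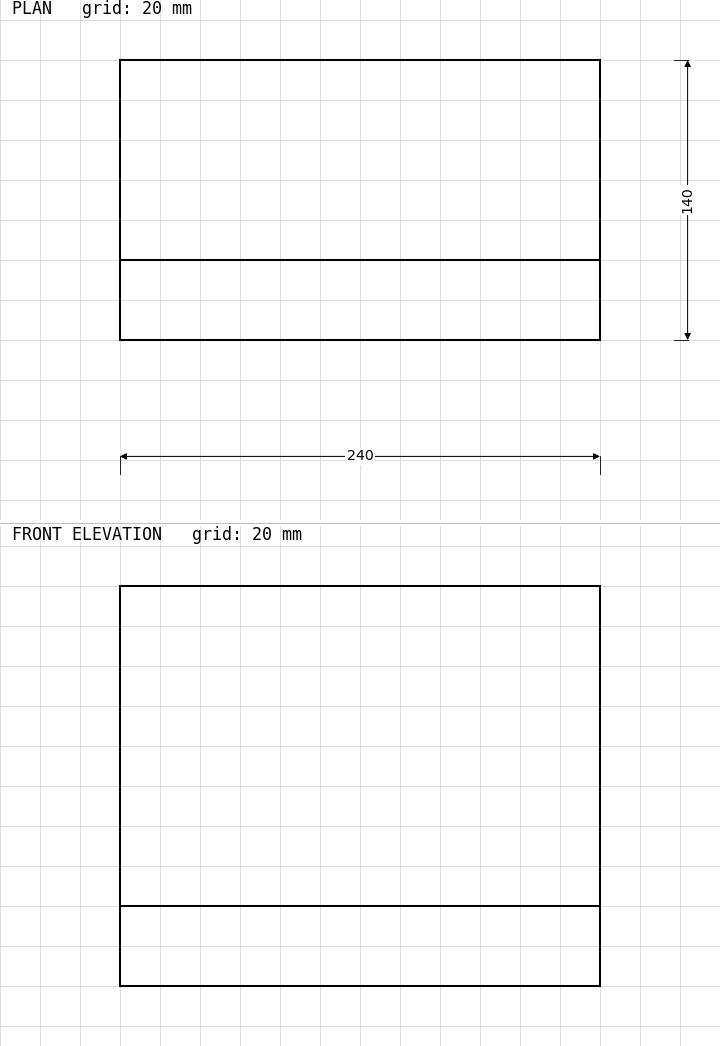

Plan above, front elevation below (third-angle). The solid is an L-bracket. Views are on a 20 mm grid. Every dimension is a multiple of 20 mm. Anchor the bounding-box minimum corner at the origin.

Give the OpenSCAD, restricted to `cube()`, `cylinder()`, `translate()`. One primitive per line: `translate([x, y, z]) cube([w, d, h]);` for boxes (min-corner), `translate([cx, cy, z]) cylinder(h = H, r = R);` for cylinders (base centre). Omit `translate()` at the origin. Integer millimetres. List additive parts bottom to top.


cube([240, 140, 40]);
translate([0, 0, 40]) cube([240, 40, 160]);
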